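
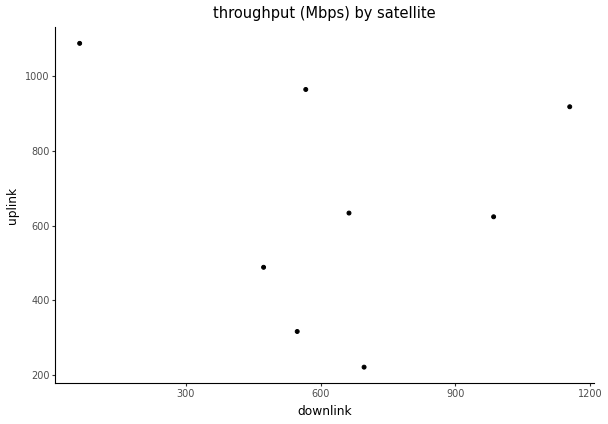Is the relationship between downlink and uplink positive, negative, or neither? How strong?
no clear correlation

Points are roughly uncorrelated; weak (|r| ≈ 0.2).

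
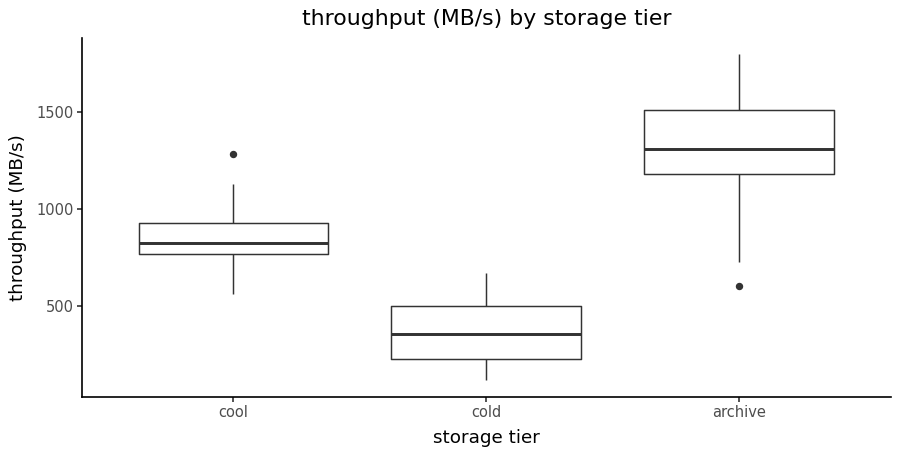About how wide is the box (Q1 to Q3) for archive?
Q3 ≈ 1500, Q1 ≈ 1200; IQR ≈ 300.

≈ 300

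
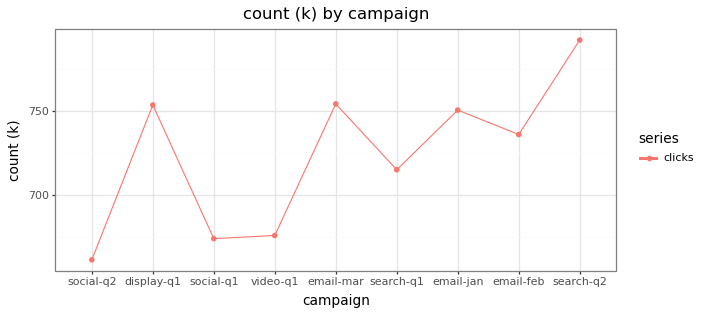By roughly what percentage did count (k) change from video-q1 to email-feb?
video-q1 ≈ 680, email-feb ≈ 740; (740 − 680) / 680 ≈ +8.8%.

≈ +8.8%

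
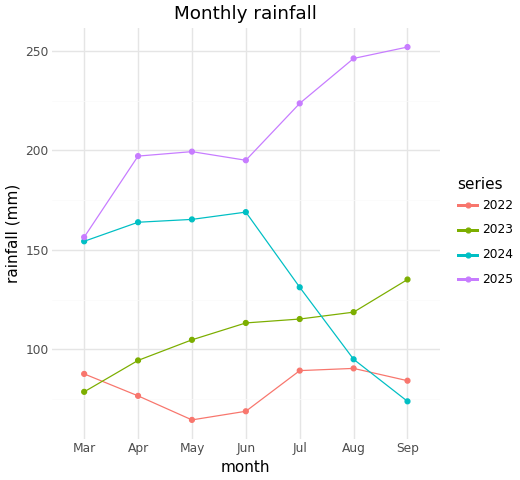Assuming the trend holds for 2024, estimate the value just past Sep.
Last three: 140, 100, 80 → slope ≈ -30/step → next ≈ 50.

≈ 50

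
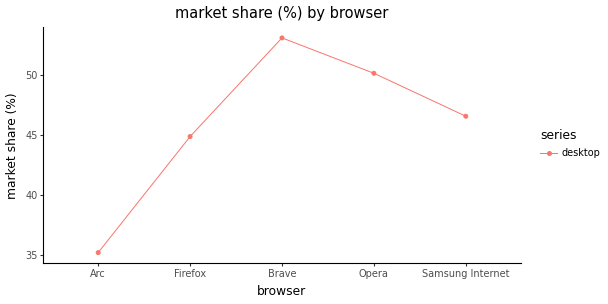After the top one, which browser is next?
Opera

Top 3: Brave ≈ 54, Opera ≈ 50, Samsung Internet ≈ 46.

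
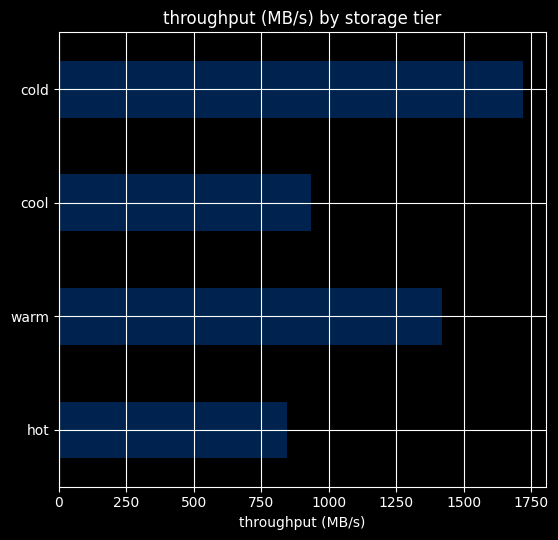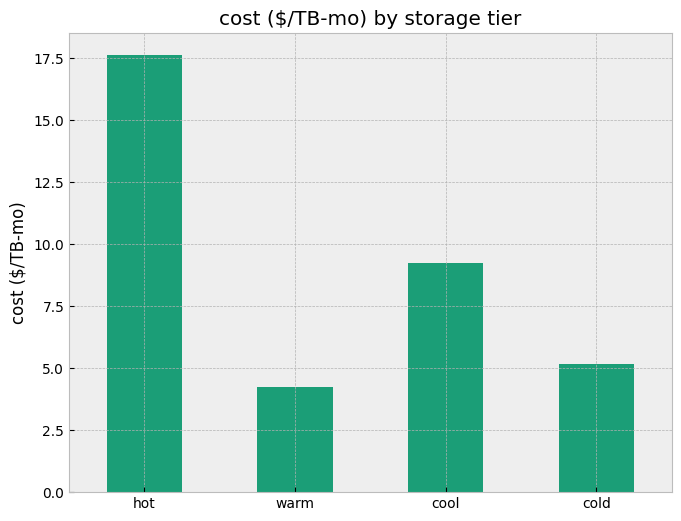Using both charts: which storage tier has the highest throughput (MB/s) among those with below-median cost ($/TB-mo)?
Chart 2 median cost ($/TB-mo) ≈ 8; below-median storage tiers: warm, cold. Among those, cold has the highest throughput (MB/s) (≈ 1800).

cold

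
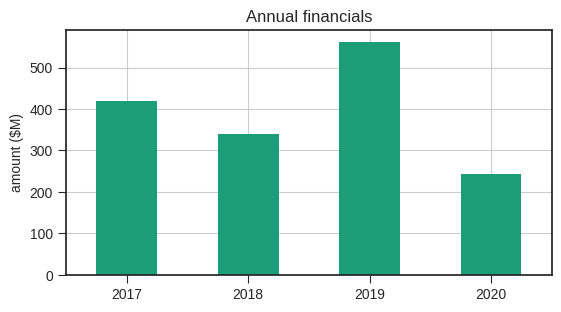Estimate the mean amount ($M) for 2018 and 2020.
≈ 300

(350 + 250) / 2 ≈ 300.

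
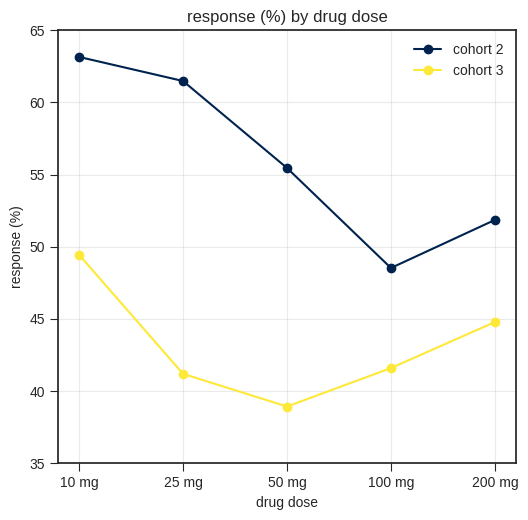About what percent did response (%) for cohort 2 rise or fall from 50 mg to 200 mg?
50 mg ≈ 55, 200 mg ≈ 50; (50 − 55) / 55 ≈ -9.1%.

≈ -9.1%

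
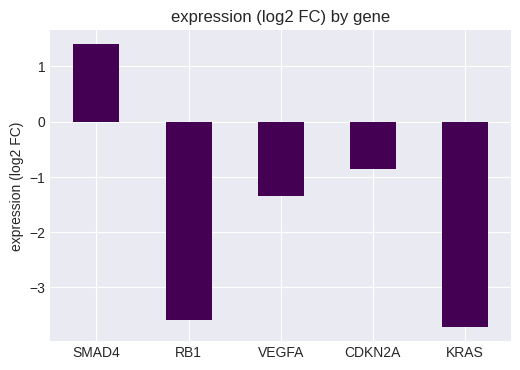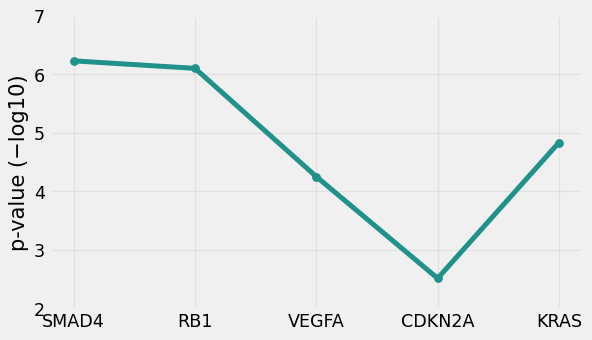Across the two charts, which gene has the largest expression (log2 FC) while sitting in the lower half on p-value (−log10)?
CDKN2A

Chart 2 median p-value (−log10) ≈ 5; below-median genes: VEGFA, CDKN2A. Among those, CDKN2A has the highest expression (log2 FC) (≈ -0.8).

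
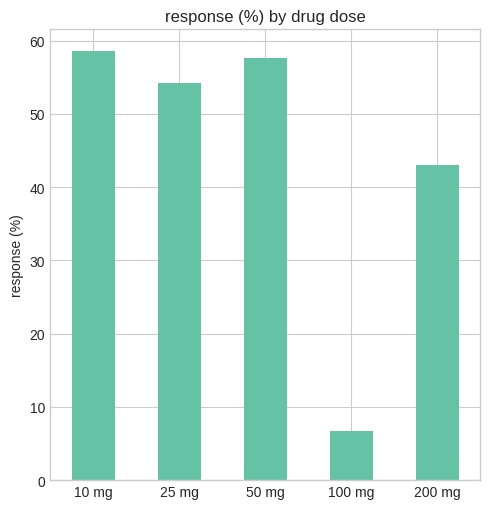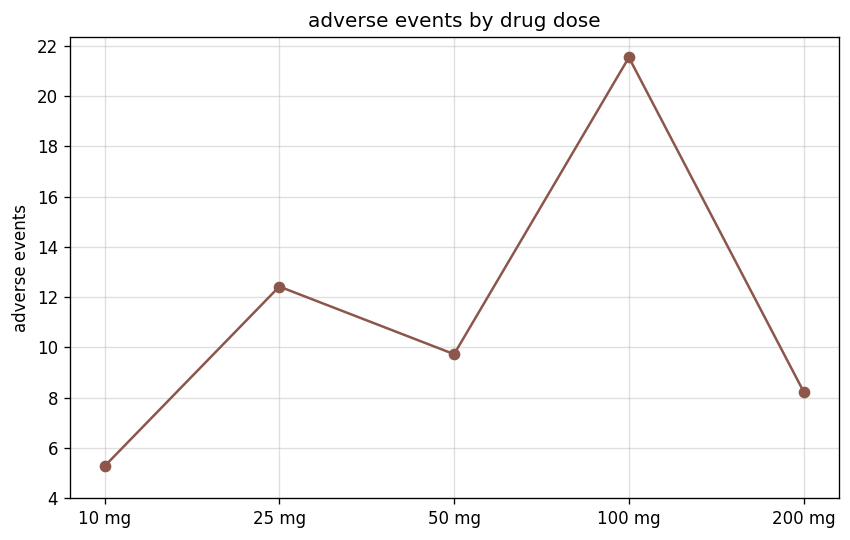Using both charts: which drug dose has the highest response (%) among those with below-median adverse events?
10 mg

Chart 2 median adverse events ≈ 10; below-median drug doses: 10 mg, 200 mg. Among those, 10 mg has the highest response (%) (≈ 60).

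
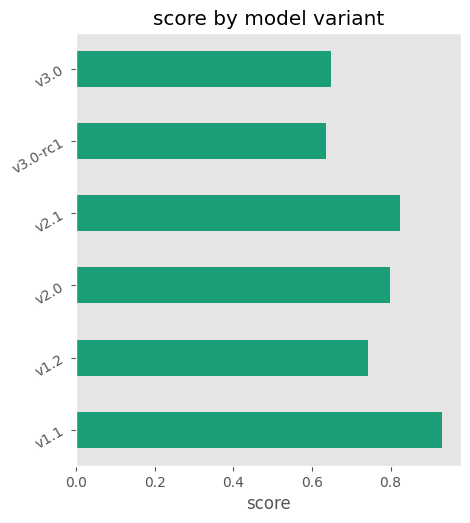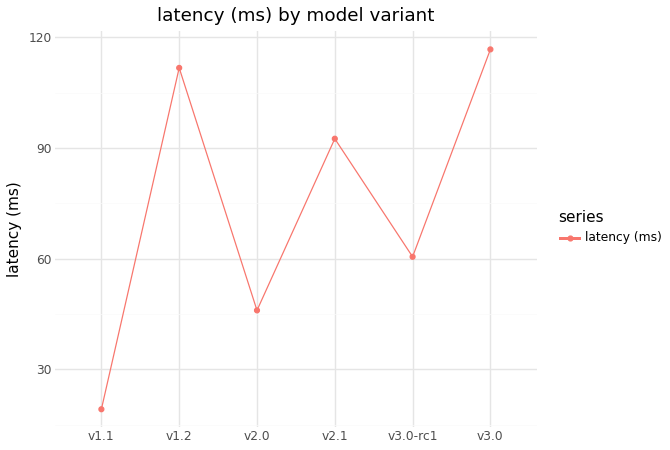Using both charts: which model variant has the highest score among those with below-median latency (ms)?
Chart 2 median latency (ms) ≈ 80; below-median model variants: v1.1, v2.0, v3.0-rc1. Among those, v1.1 has the highest score (≈ 0.9).

v1.1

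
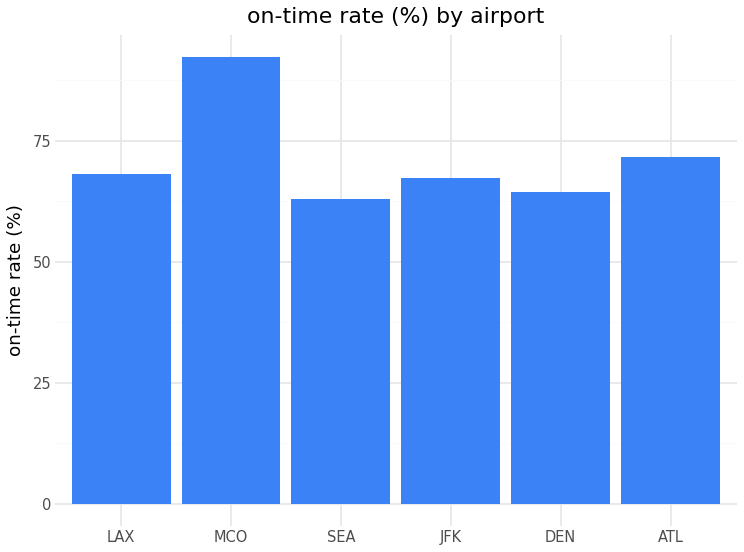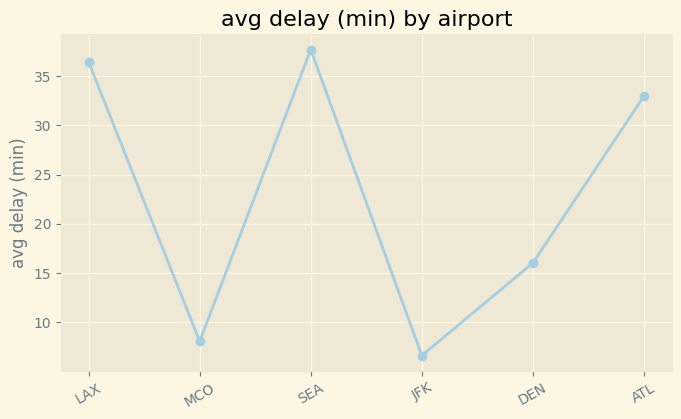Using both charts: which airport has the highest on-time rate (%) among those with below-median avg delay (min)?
MCO

Chart 2 median avg delay (min) ≈ 25; below-median airports: MCO, JFK, DEN. Among those, MCO has the highest on-time rate (%) (≈ 90).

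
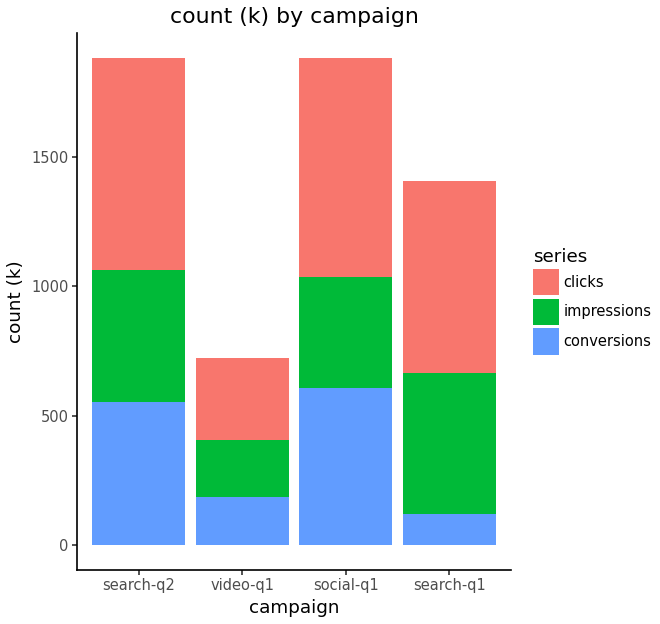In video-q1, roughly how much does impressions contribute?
impressions top ≈ 400, bottom ≈ 200; segment ≈ 200.

≈ 200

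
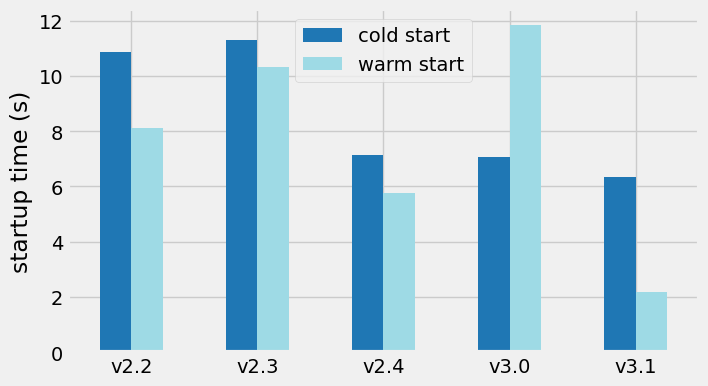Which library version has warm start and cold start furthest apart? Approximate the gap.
v3.0, ≈ 5 s

v3.0: warm start ≈ 12, cold start ≈ 7 → gap ≈ 5. Next-largest (v3.1) is only ≈ 4.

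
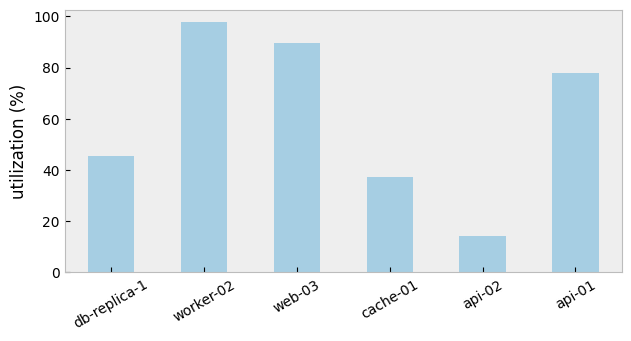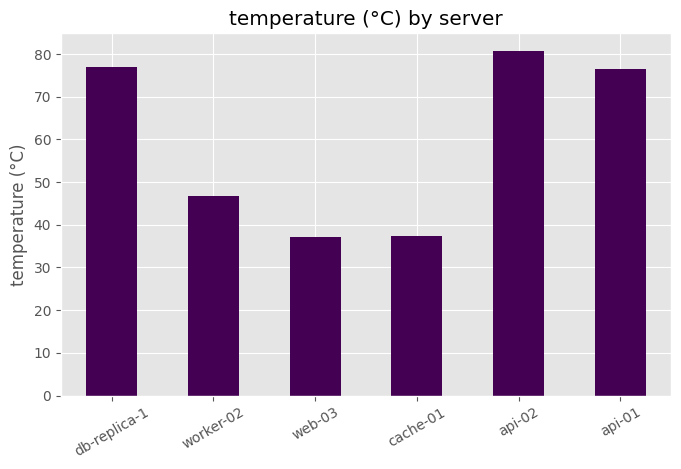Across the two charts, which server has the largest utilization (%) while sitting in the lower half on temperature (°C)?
Chart 2 median temperature (°C) ≈ 60; below-median servers: worker-02, web-03, cache-01. Among those, worker-02 has the highest utilization (%) (≈ 100).

worker-02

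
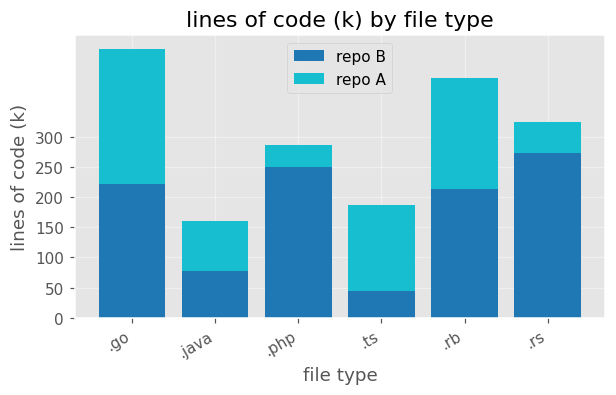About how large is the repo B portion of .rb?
≈ 200

repo B top ≈ 200, bottom ≈ 0; segment ≈ 200.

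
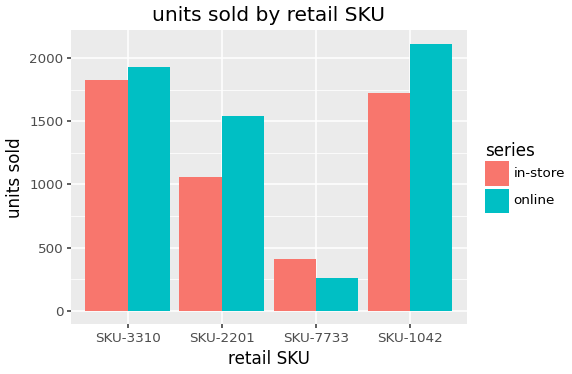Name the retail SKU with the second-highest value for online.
Top 3 for online: SKU-1042 ≈ 2200, SKU-3310 ≈ 2000, SKU-2201 ≈ 1600.

SKU-3310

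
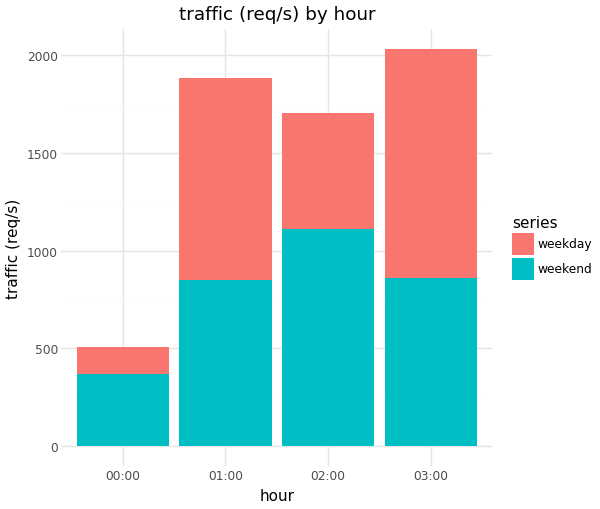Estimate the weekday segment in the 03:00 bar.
weekday top ≈ 2000, bottom ≈ 800; segment ≈ 1200.

≈ 1200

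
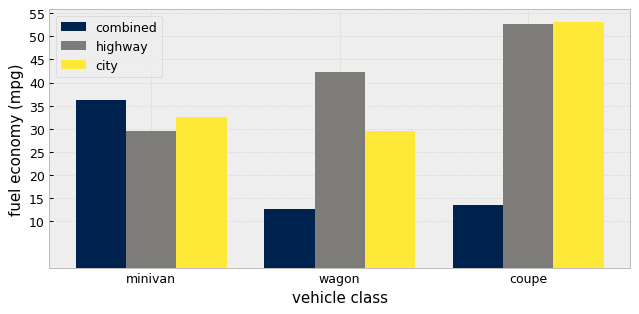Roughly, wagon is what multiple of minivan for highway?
wagon ≈ 40, minivan ≈ 30; 40/30 ≈ 1.33.

≈ 1.33×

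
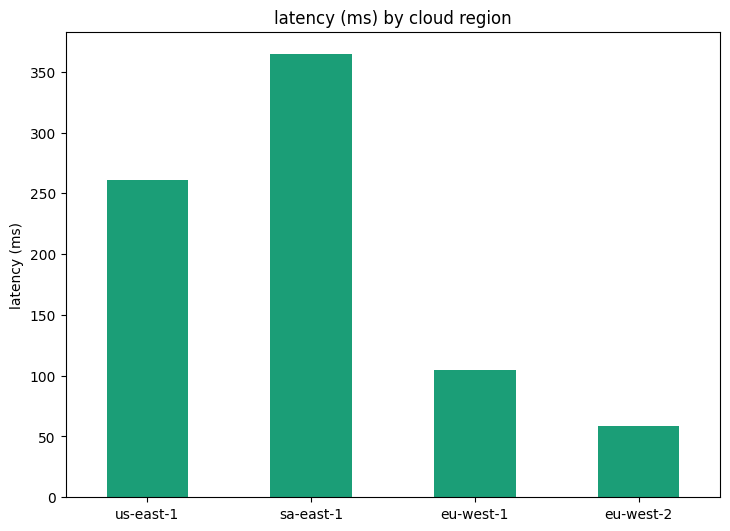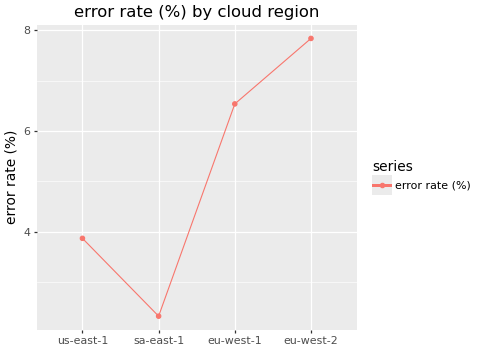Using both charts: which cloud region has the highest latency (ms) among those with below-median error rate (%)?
Chart 2 median error rate (%) ≈ 5; below-median cloud regions: us-east-1, sa-east-1. Among those, sa-east-1 has the highest latency (ms) (≈ 350).

sa-east-1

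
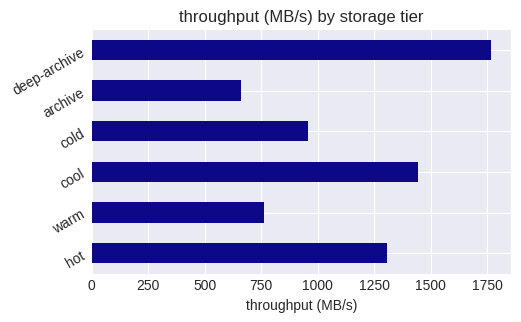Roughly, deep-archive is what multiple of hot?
≈ 1.29×

deep-archive ≈ 1800, hot ≈ 1400; 1800/1400 ≈ 1.29.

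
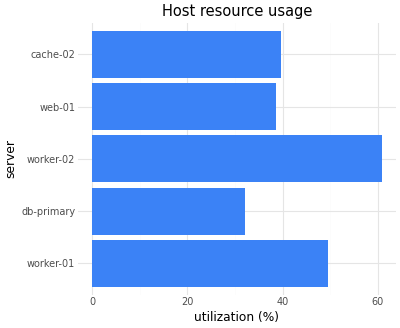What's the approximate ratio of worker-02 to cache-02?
worker-02 ≈ 60, cache-02 ≈ 40; 60/40 ≈ 1.5.

≈ 1.5×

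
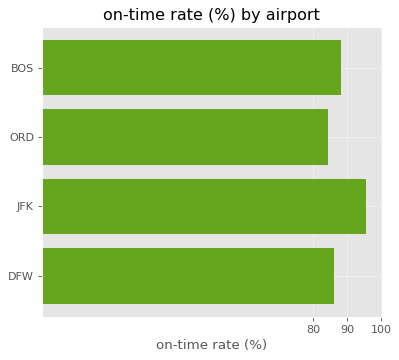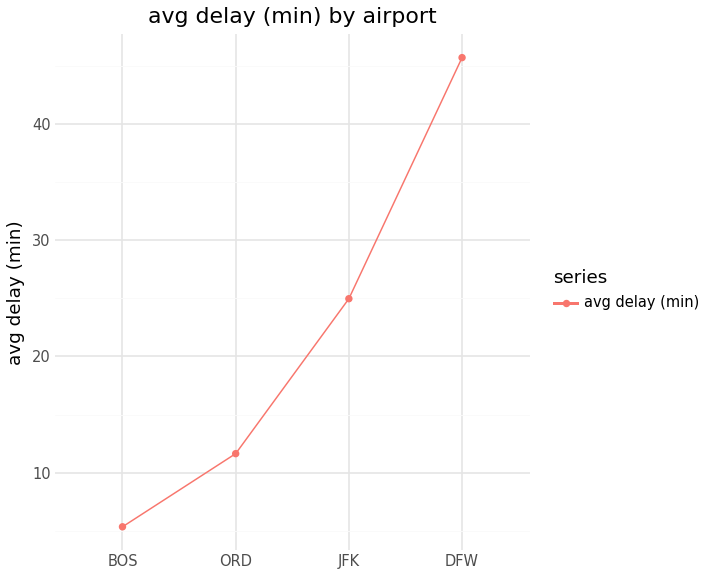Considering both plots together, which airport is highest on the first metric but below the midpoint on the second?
Chart 2 median avg delay (min) ≈ 20; below-median airports: BOS, ORD. Among those, BOS has the highest on-time rate (%) (≈ 90).

BOS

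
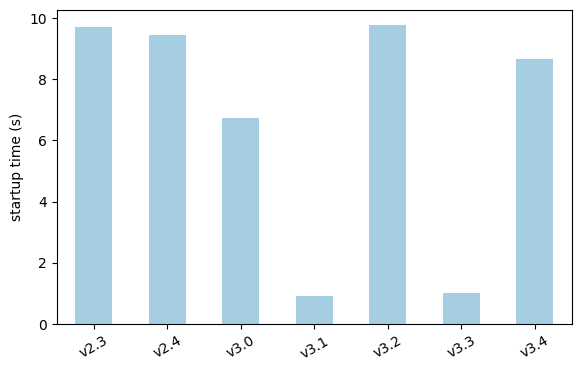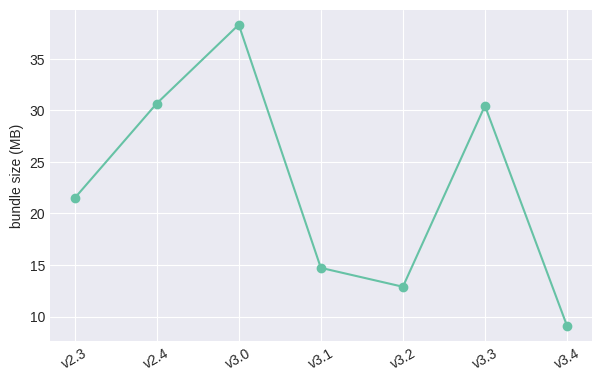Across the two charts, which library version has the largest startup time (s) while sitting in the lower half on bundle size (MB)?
v3.2

Chart 2 median bundle size (MB) ≈ 20; below-median library versions: v3.1, v3.2, v3.4. Among those, v3.2 has the highest startup time (s) (≈ 10).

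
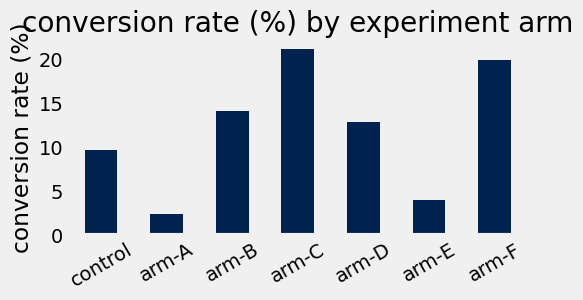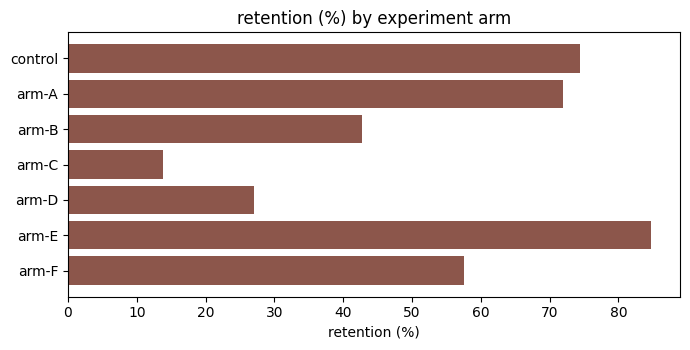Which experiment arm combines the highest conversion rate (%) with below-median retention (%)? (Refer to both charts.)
Chart 2 median retention (%) ≈ 60; below-median experiment arms: arm-B, arm-C, arm-D. Among those, arm-C has the highest conversion rate (%) (≈ 22).

arm-C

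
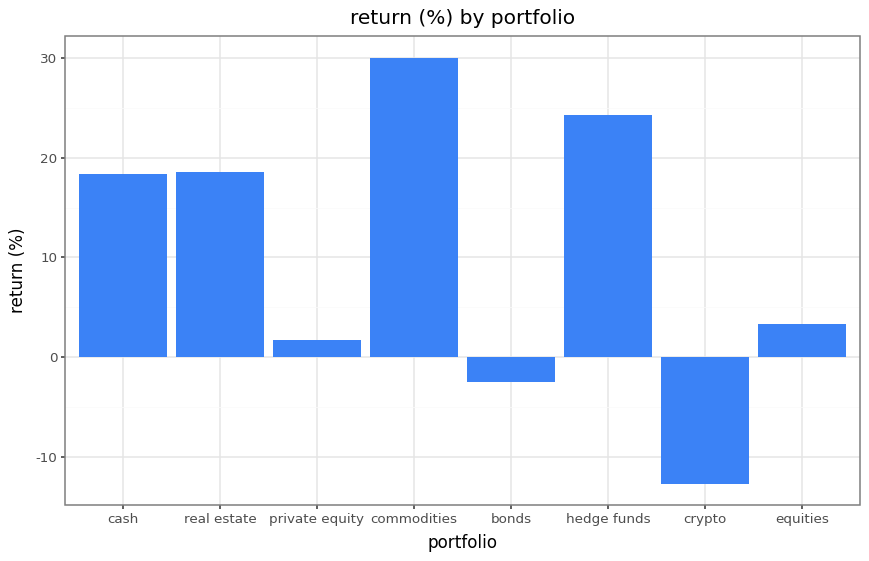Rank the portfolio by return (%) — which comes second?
Top 3: commodities ≈ 30, hedge funds ≈ 25, real estate ≈ 20.

hedge funds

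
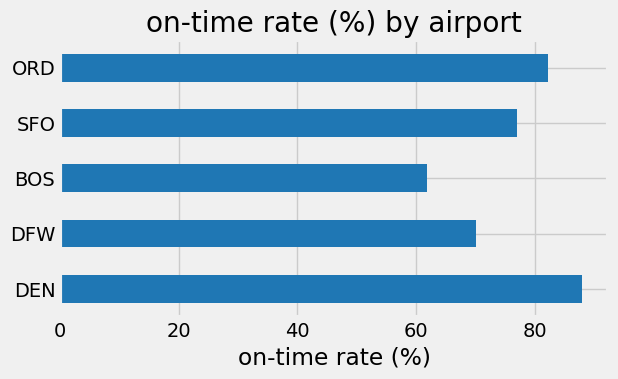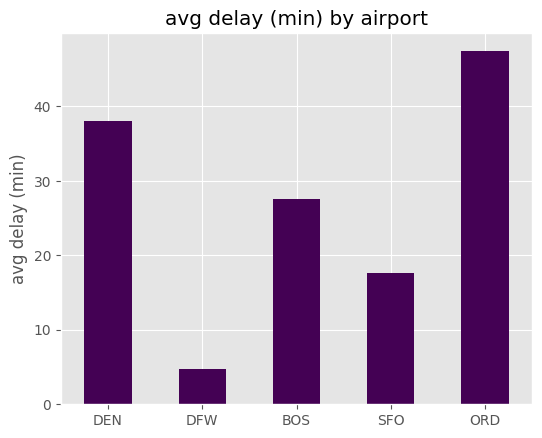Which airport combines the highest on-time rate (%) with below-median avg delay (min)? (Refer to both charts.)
Chart 2 median avg delay (min) ≈ 30; below-median airports: DFW, SFO. Among those, SFO has the highest on-time rate (%) (≈ 80).

SFO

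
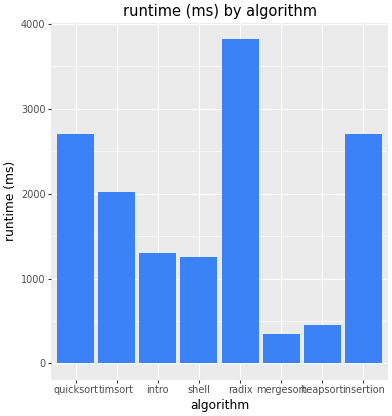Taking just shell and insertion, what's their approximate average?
≈ 2000

(1500 + 2500) / 2 ≈ 2000.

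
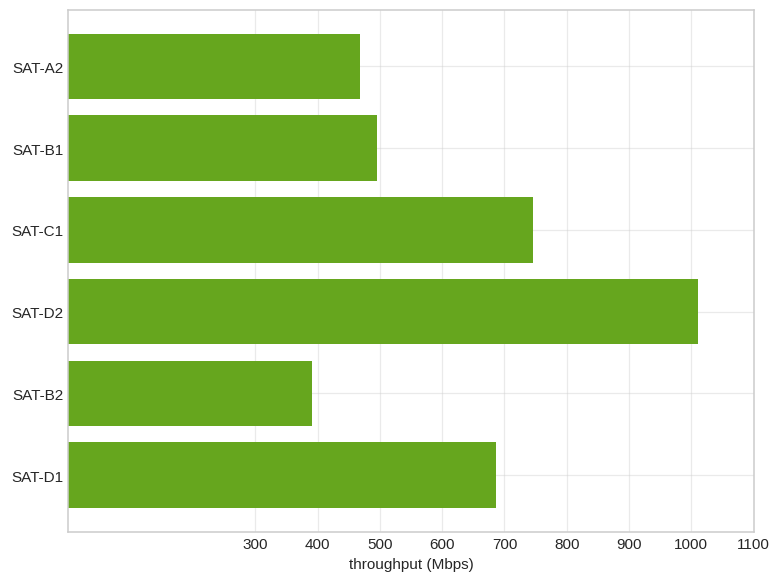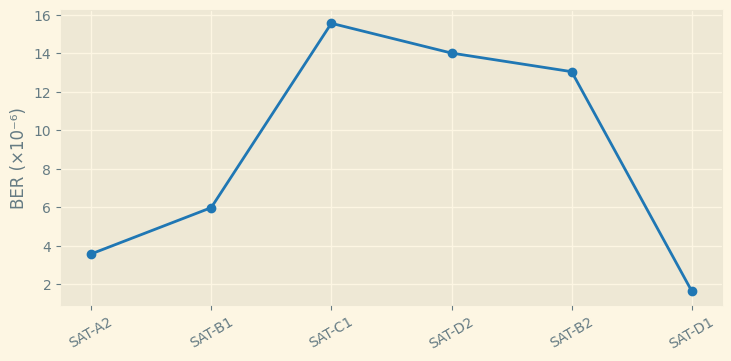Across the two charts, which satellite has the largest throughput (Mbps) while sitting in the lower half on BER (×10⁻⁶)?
Chart 2 median BER (×10⁻⁶) ≈ 10; below-median satellites: SAT-A2, SAT-B1, SAT-D1. Among those, SAT-D1 has the highest throughput (Mbps) (≈ 700).

SAT-D1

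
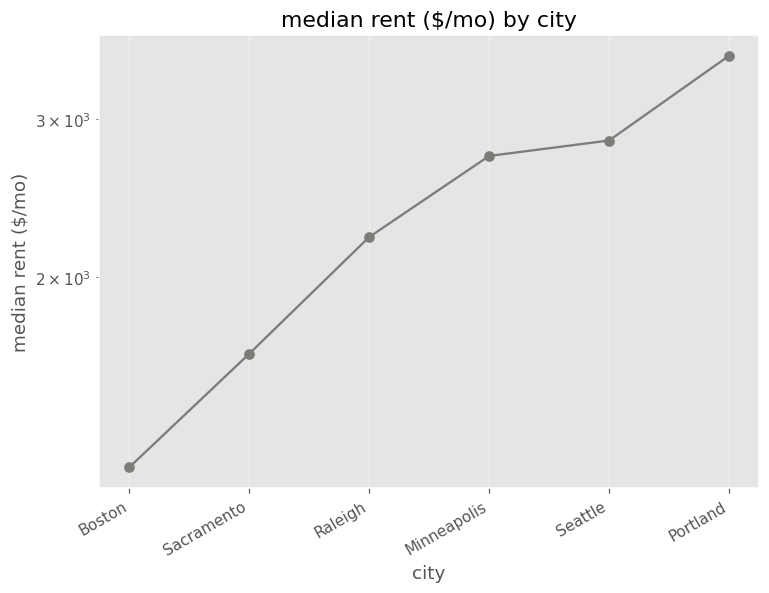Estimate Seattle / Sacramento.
Seattle ≈ 2800, Sacramento ≈ 1600; 2800/1600 ≈ 1.75.

≈ 1.75×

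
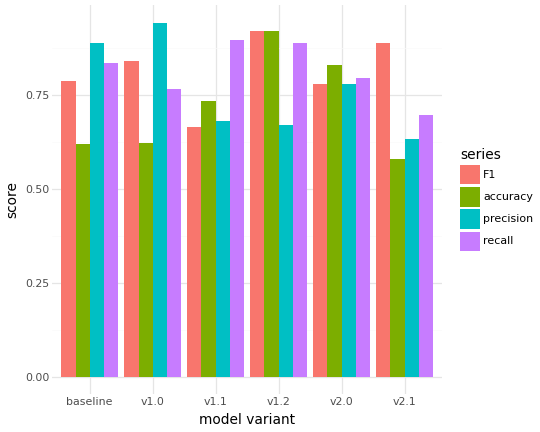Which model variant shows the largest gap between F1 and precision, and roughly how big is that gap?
v2.1: F1 ≈ 0.9, precision ≈ 0.6 → gap ≈ 0.3. Next-largest (v1.2) is only ≈ 0.2.

v2.1, ≈ 0.3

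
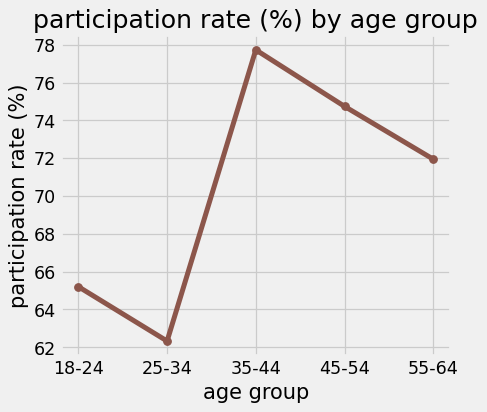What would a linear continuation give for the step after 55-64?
≈ 69

Last three: 78, 74, 72 → slope ≈ -3/step → next ≈ 69.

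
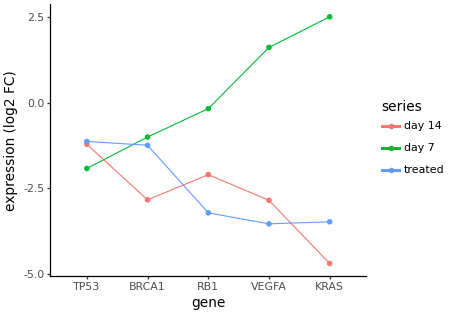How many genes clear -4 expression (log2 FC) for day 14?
4

Above -4: TP53, BRCA1, RB1, VEGFA.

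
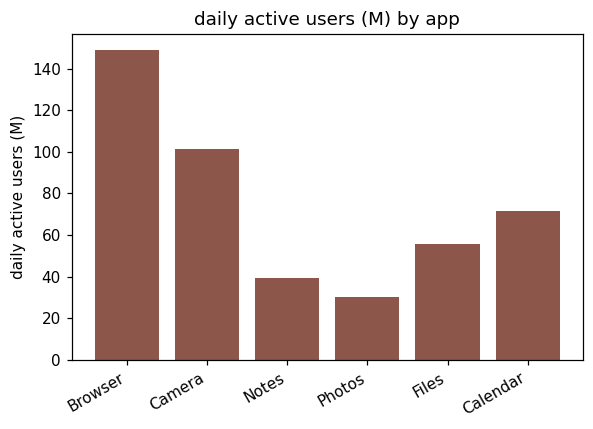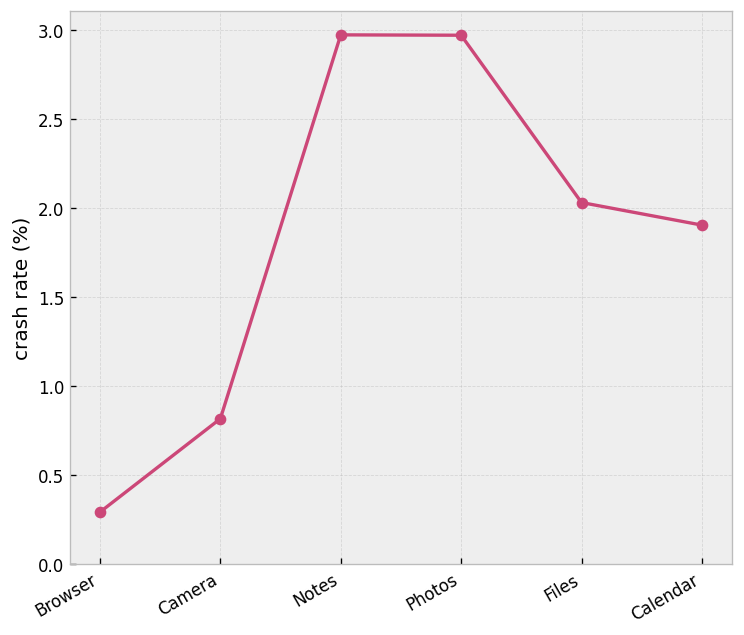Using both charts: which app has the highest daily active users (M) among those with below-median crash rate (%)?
Chart 2 median crash rate (%) ≈ 2; below-median apps: Browser, Camera, Calendar. Among those, Browser has the highest daily active users (M) (≈ 140).

Browser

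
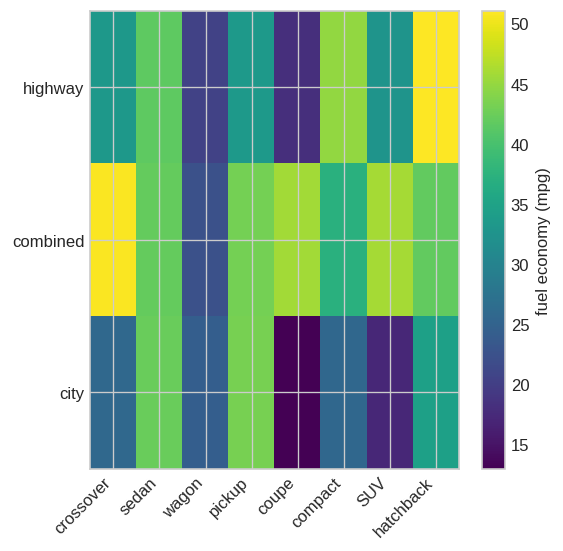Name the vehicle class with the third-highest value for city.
Top 4 for city: pickup ≈ 45, sedan ≈ 40, hatchback ≈ 35, crossover ≈ 25.

hatchback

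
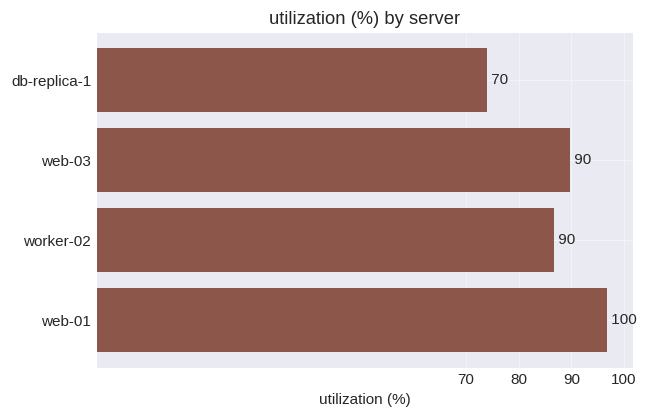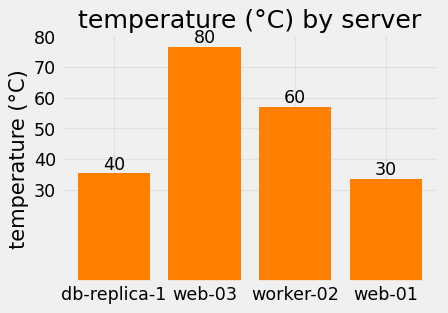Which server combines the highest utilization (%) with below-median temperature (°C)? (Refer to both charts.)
web-01

Chart 2 median temperature (°C) ≈ 50; below-median servers: db-replica-1, web-01. Among those, web-01 has the highest utilization (%) (≈ 100).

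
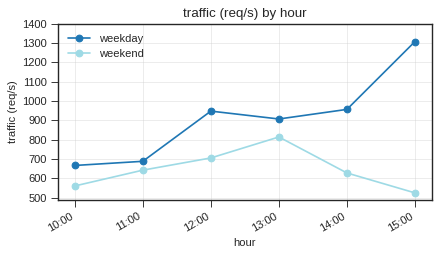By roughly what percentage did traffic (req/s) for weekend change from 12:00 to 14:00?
12:00 ≈ 700, 14:00 ≈ 600; (600 − 700) / 700 ≈ -14.3%.

≈ -14.3%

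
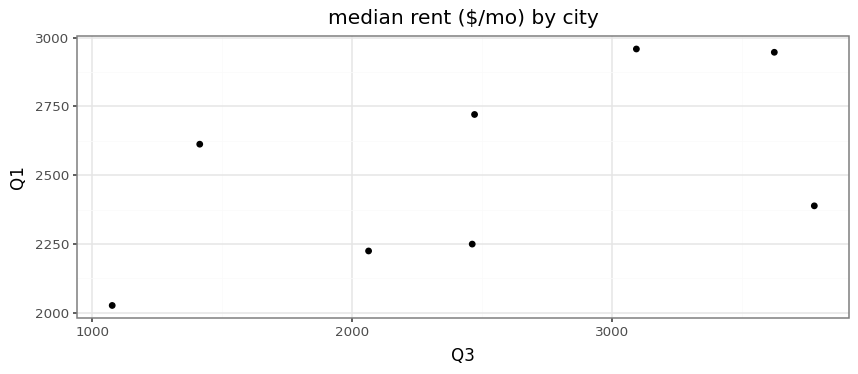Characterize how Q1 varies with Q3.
positive, moderate

Points are positively correlated; moderate (|r| ≈ 0.6).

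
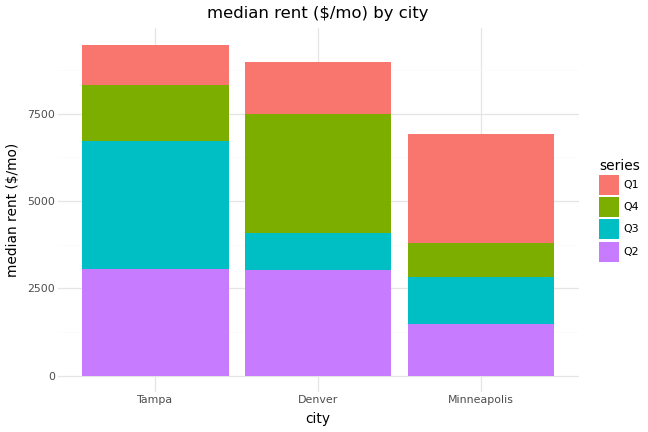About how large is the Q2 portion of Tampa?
≈ 3000

Q2 top ≈ 3000, bottom ≈ 0; segment ≈ 3000.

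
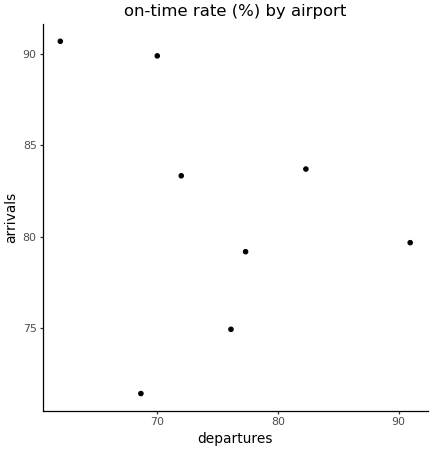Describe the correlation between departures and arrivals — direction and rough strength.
Points are negatively correlated; weak (|r| ≈ 0.3).

negative, weak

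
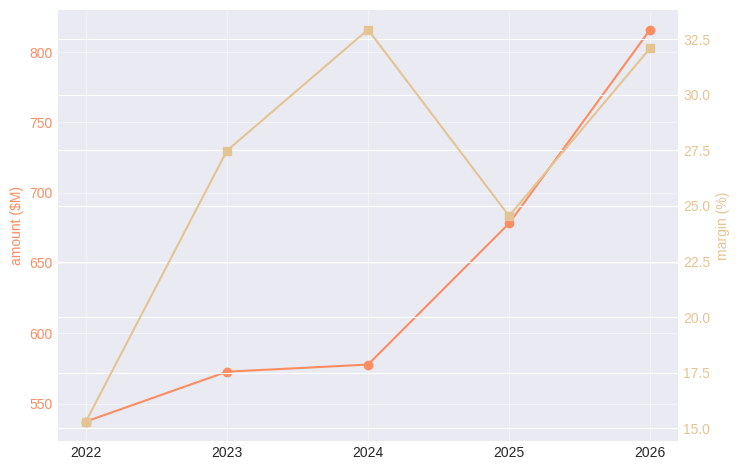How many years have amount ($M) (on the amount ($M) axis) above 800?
1

Above 800: 2026.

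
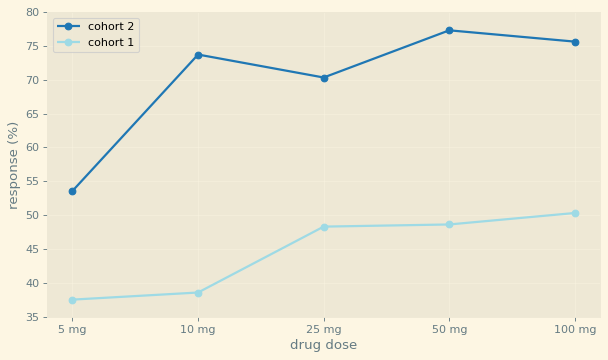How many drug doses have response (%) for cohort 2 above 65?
4

Above 65: 10 mg, 25 mg, 50 mg, 100 mg.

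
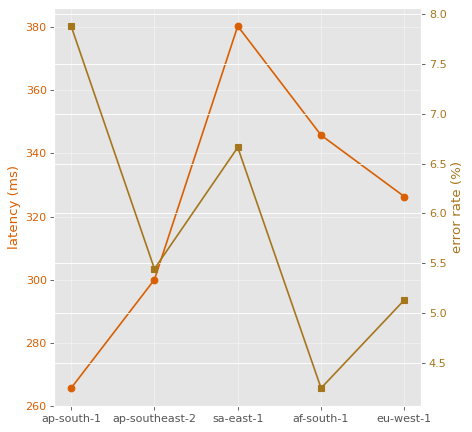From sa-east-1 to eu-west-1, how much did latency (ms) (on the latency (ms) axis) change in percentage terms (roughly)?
≈ -13.2%

sa-east-1 ≈ 380, eu-west-1 ≈ 330; (330 − 380) / 380 ≈ -13.2%.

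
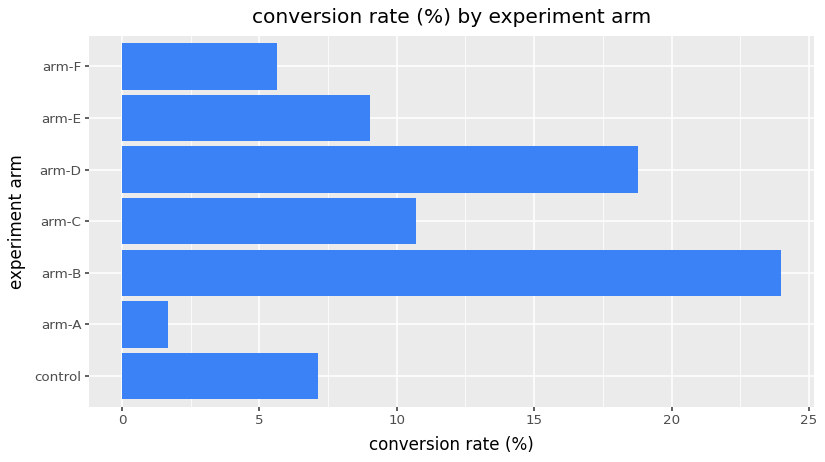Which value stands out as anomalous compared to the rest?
arm-B

arm-B ≈ 24; the rest sit between ≈ 2 and ≈ 18.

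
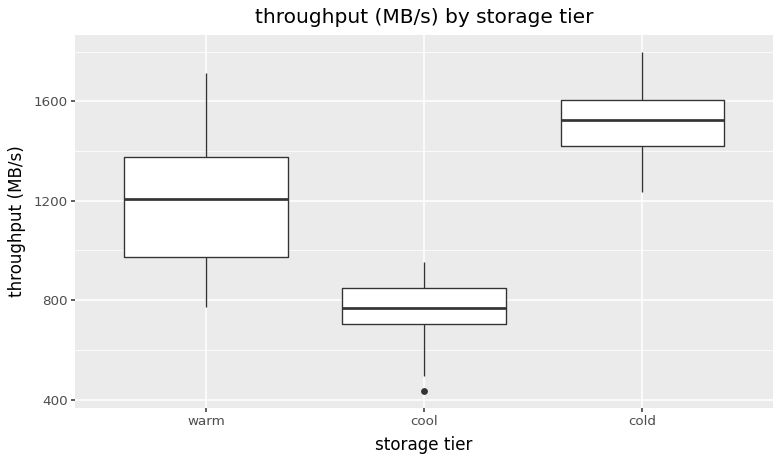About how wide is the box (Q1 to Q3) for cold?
≈ 200

Q3 ≈ 1600, Q1 ≈ 1400; IQR ≈ 200.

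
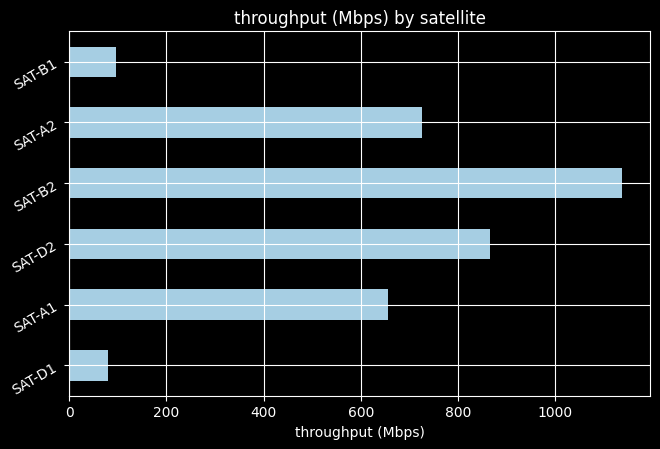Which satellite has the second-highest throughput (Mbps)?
SAT-D2

Top 3: SAT-B2 ≈ 1100, SAT-D2 ≈ 900, SAT-A2 ≈ 700.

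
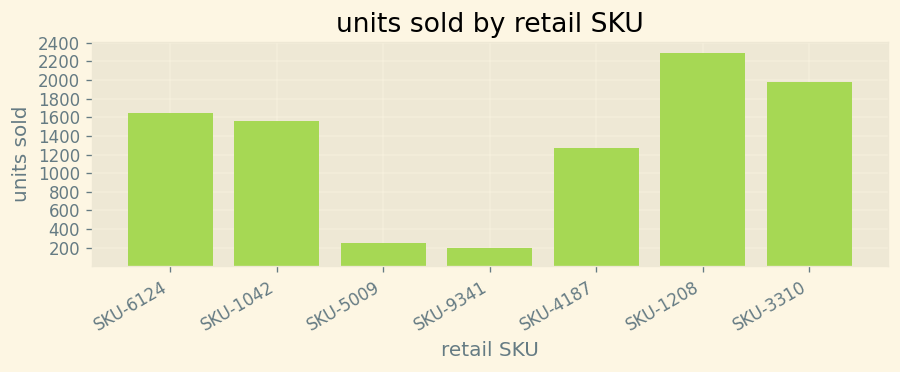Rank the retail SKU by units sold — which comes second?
Top 3: SKU-1208 ≈ 2200, SKU-3310 ≈ 2000, SKU-6124 ≈ 1600.

SKU-3310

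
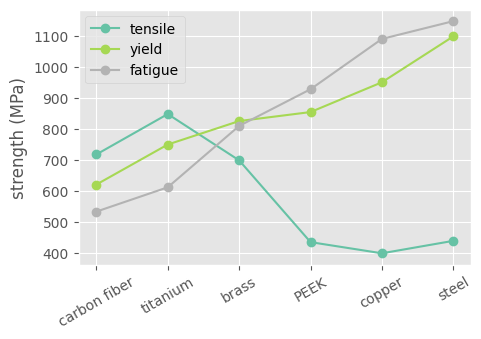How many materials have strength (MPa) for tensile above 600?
3

Above 600: carbon fiber, titanium, brass.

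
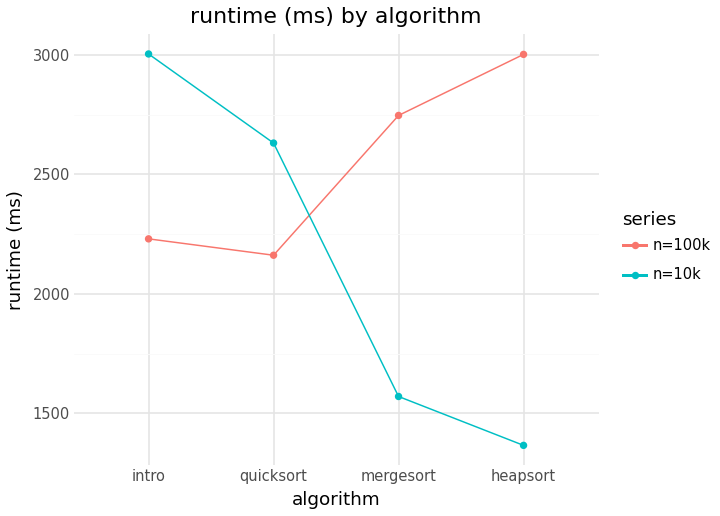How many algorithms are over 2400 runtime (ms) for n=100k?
2

Above 2400: mergesort, heapsort.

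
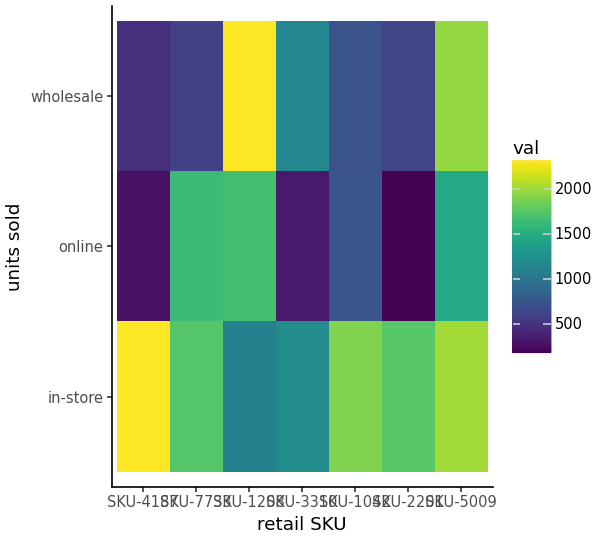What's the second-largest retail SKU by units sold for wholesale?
SKU-5009

Top 3 for wholesale: SKU-1208 ≈ 2400, SKU-5009 ≈ 2000, SKU-3310 ≈ 1200.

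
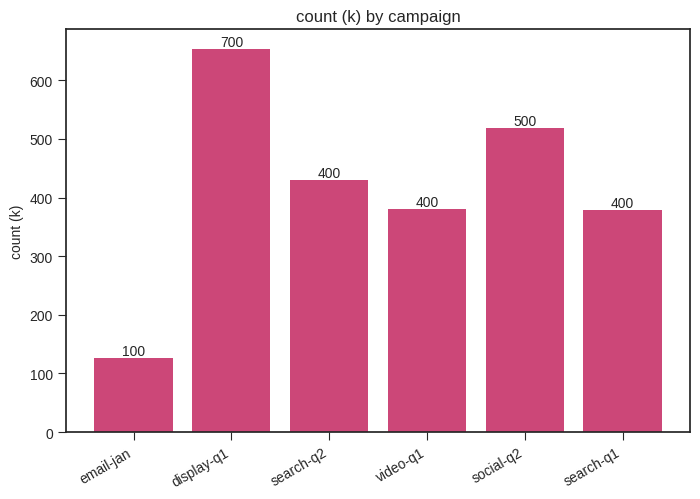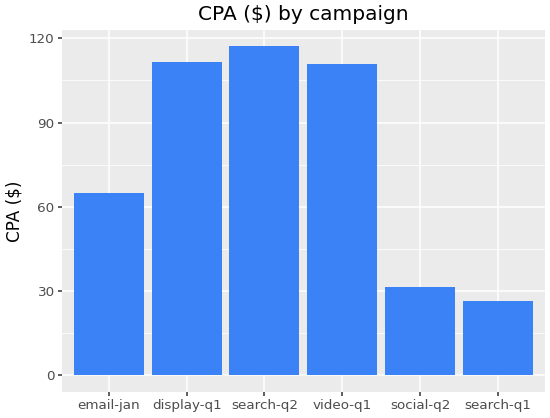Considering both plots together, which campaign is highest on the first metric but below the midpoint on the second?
social-q2

Chart 2 median CPA ($) ≈ 80; below-median campaigns: email-jan, social-q2, search-q1. Among those, social-q2 has the highest count (k) (≈ 500).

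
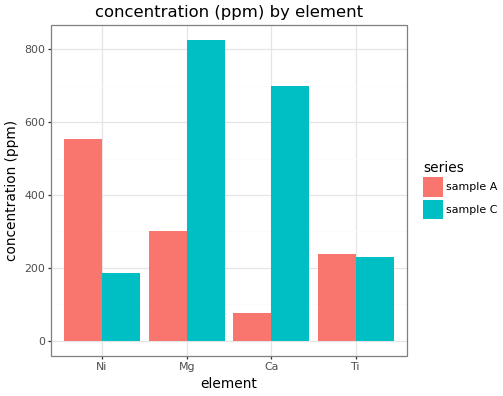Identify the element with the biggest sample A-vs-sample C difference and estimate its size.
Ca, ≈ 600 ppm

Ca: sample A ≈ 100, sample C ≈ 700 → gap ≈ 600. Next-largest (Mg) is only ≈ 500.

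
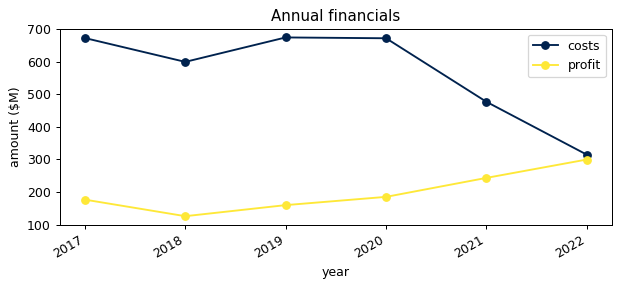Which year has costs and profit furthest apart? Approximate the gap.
2019: costs ≈ 650, profit ≈ 150 → gap ≈ 500. Next-largest (2017) is only ≈ 450.

2019, ≈ 500 $M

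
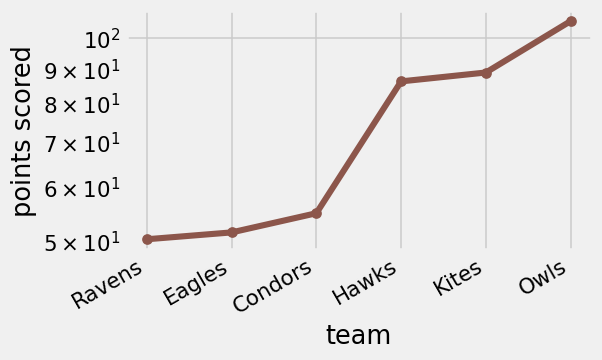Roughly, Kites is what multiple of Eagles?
Kites ≈ 90, Eagles ≈ 50; 90/50 ≈ 1.8.

≈ 1.8×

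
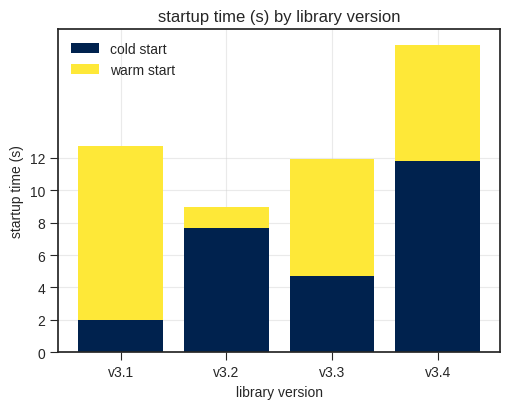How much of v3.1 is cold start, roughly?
≈ 2

cold start top ≈ 2, bottom ≈ 0; segment ≈ 2.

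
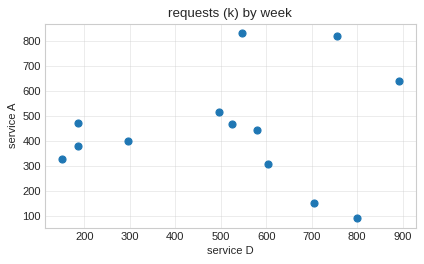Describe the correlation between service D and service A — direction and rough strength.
no clear correlation

Points are roughly uncorrelated; weak (|r| ≈ 0.1).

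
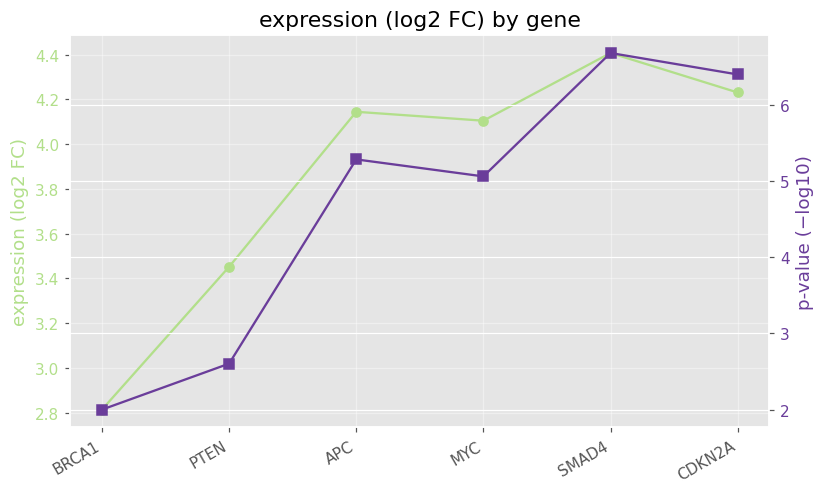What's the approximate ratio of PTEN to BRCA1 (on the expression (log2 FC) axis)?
≈ 1.21×

PTEN ≈ 3.4, BRCA1 ≈ 2.8; 3.4/2.8 ≈ 1.21.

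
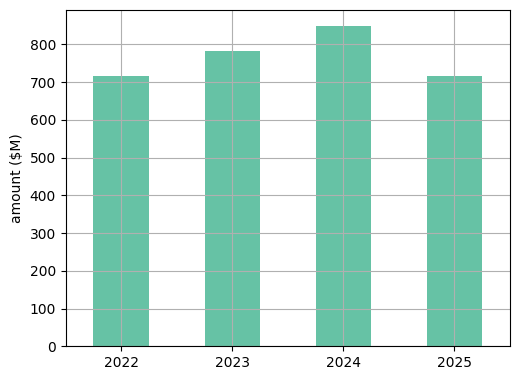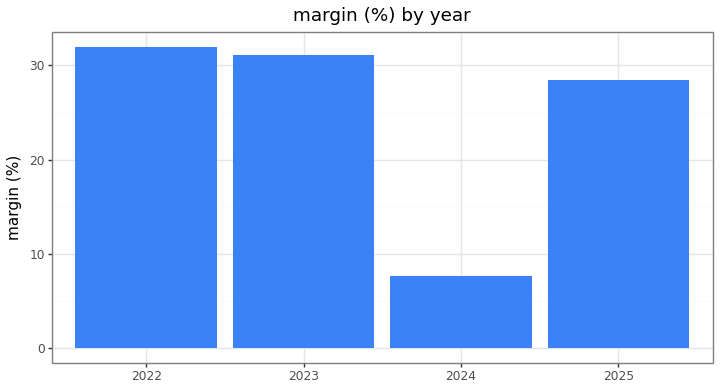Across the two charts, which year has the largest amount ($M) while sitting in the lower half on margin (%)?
Chart 2 median margin (%) ≈ 30; below-median years: 2024, 2025. Among those, 2024 has the highest amount ($M) (≈ 800).

2024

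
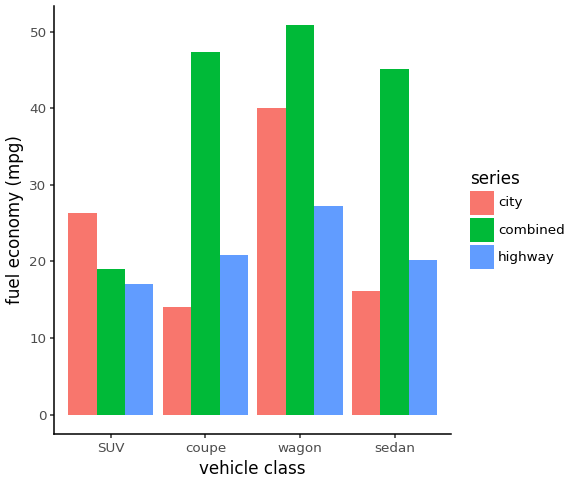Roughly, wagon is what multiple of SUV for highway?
wagon ≈ 25, SUV ≈ 15; 25/15 ≈ 1.67.

≈ 1.67×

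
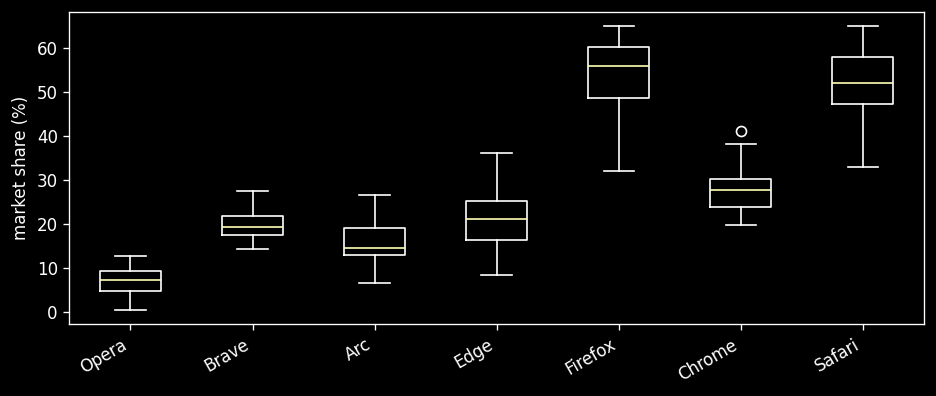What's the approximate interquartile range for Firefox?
≈ 10

Q3 ≈ 60, Q1 ≈ 50; IQR ≈ 10.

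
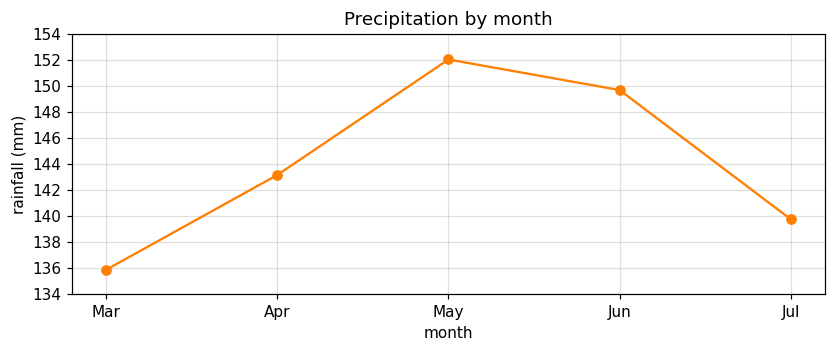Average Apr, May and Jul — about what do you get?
(144 + 152 + 140) / 3 ≈ 145.

≈ 145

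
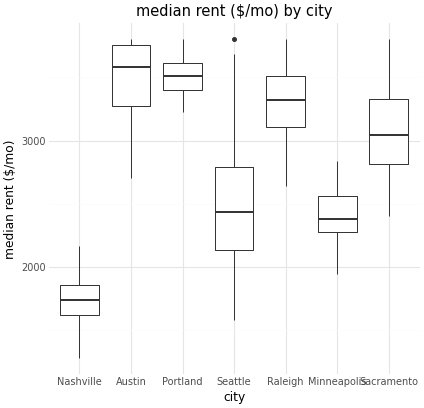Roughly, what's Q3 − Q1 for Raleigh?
Q3 ≈ 3600, Q1 ≈ 3200; IQR ≈ 400.

≈ 400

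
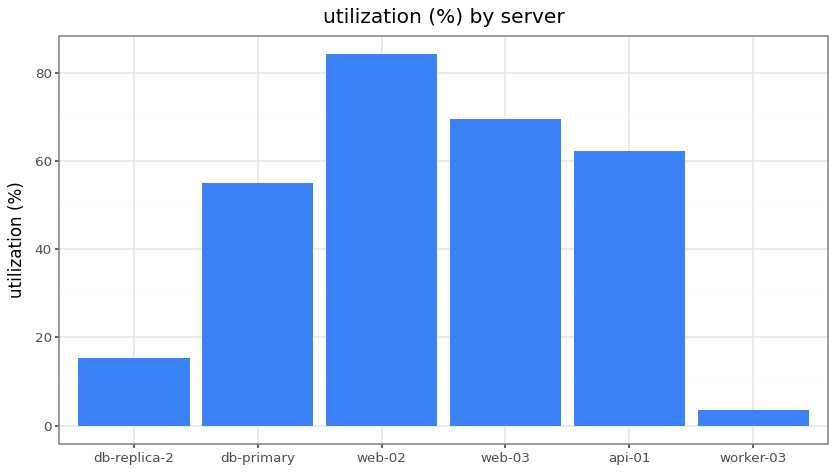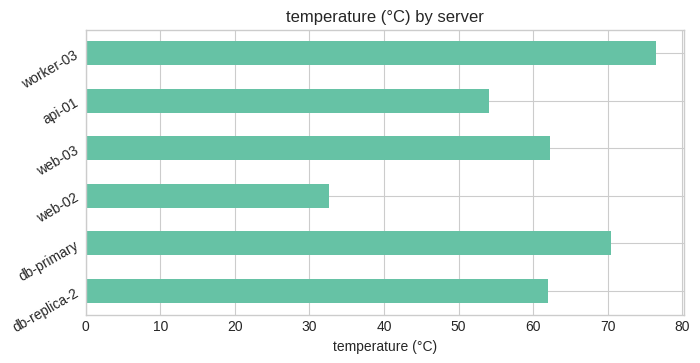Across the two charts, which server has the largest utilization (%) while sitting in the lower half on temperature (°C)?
web-02

Chart 2 median temperature (°C) ≈ 60; below-median servers: db-replica-2, web-02, api-01. Among those, web-02 has the highest utilization (%) (≈ 80).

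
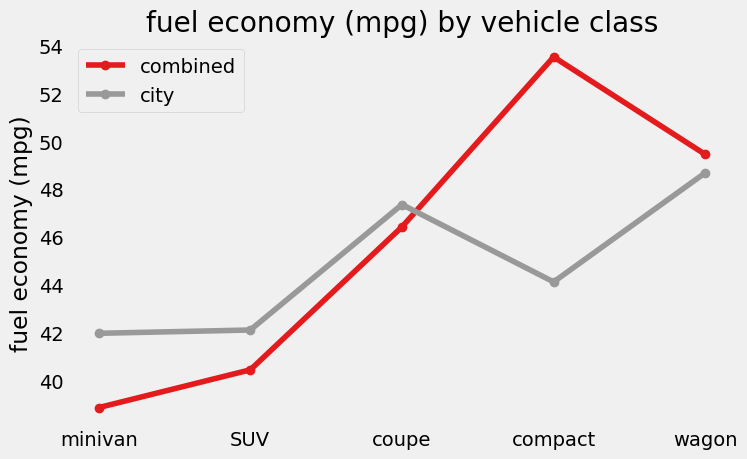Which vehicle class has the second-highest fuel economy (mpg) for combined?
wagon

Top 3 for combined: compact ≈ 54, wagon ≈ 50, coupe ≈ 46.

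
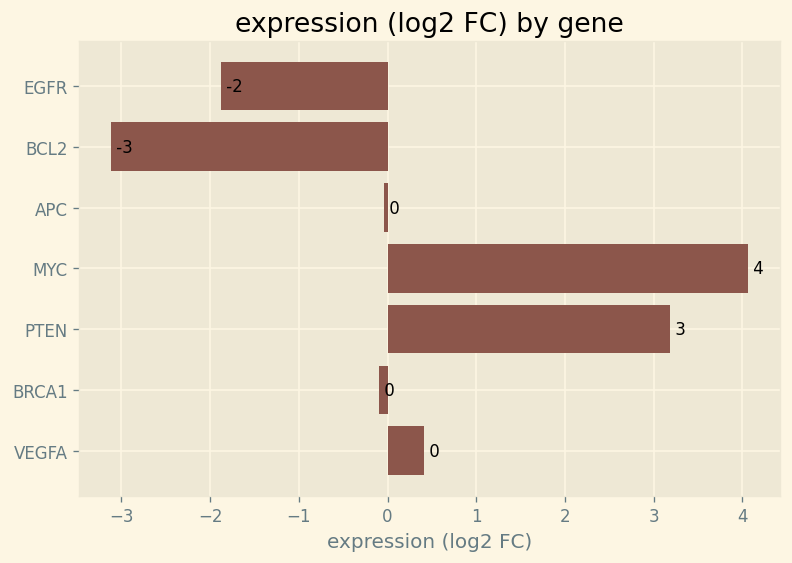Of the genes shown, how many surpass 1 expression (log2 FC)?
2

Above 1: MYC, PTEN.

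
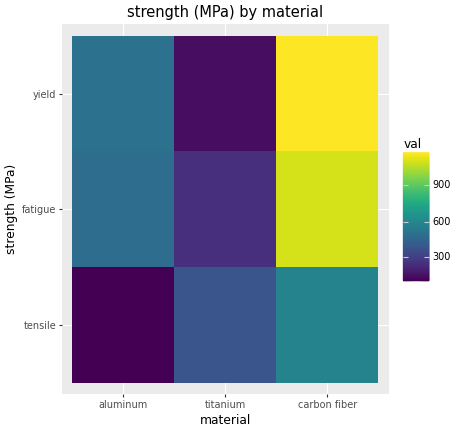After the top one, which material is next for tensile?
Top 3 for tensile: carbon fiber ≈ 600, titanium ≈ 400, aluminum ≈ 100.

titanium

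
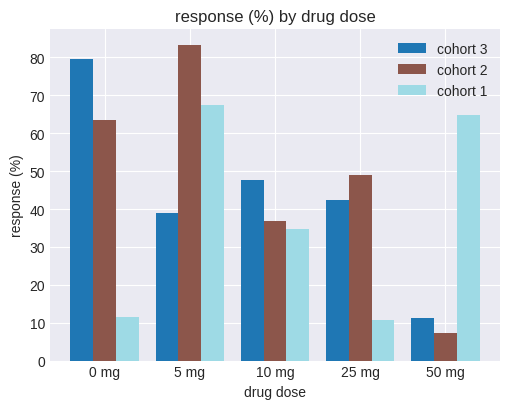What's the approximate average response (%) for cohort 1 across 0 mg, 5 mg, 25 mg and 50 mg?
(10 + 70 + 10 + 60) / 4 ≈ 38.

≈ 38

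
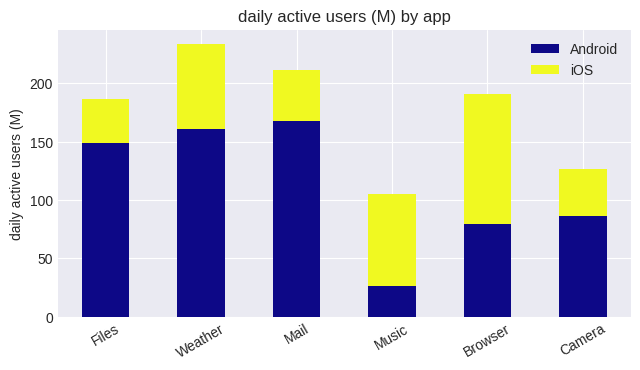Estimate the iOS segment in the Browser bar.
≈ 120

iOS top ≈ 200, bottom ≈ 80; segment ≈ 120.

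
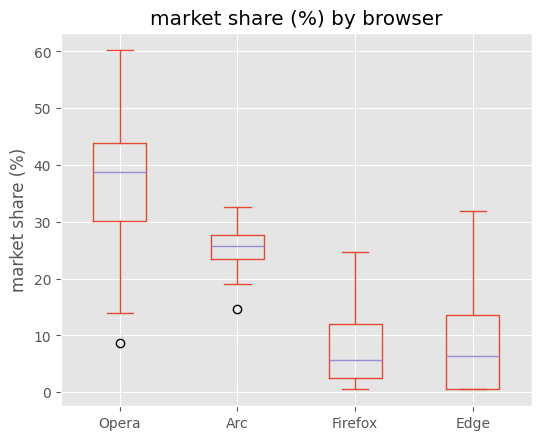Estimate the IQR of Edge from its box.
≈ 15

Q3 ≈ 15, Q1 ≈ 0; IQR ≈ 15.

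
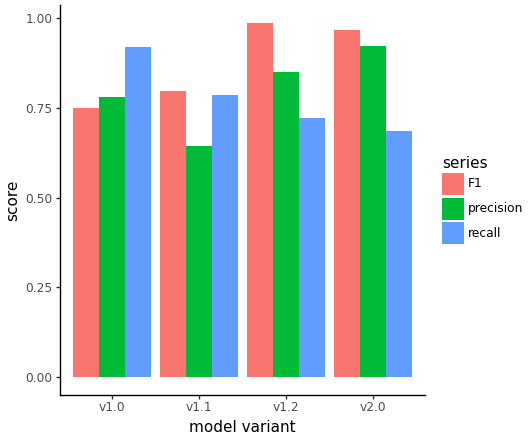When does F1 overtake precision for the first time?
v1.0: F1 ≈ 0.8 vs precision ≈ 0.8 (not yet); v1.1: F1 ≈ 0.8 vs precision ≈ 0.6 (first crossover).

v1.1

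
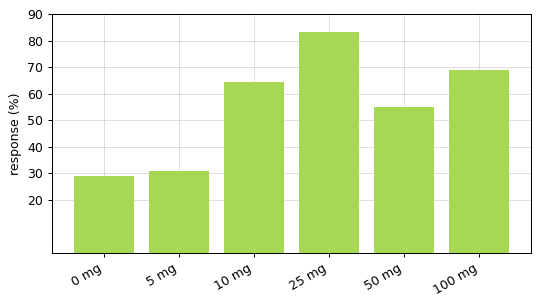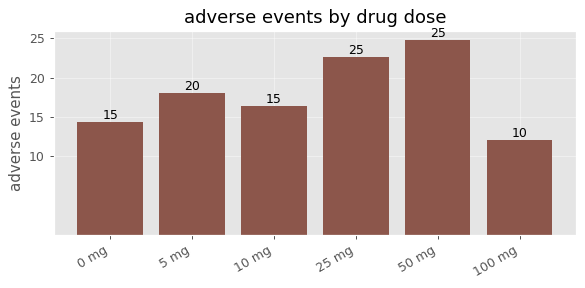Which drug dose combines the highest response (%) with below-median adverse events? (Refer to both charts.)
100 mg

Chart 2 median adverse events ≈ 15; below-median drug doses: 0 mg, 10 mg, 100 mg. Among those, 100 mg has the highest response (%) (≈ 70).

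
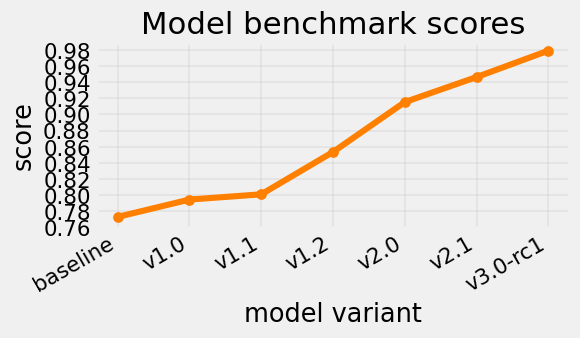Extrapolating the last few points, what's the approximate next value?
Last three: 0.92, 0.94, 0.98 → slope ≈ 0.03/step → next ≈ 1.01.

≈ 1.01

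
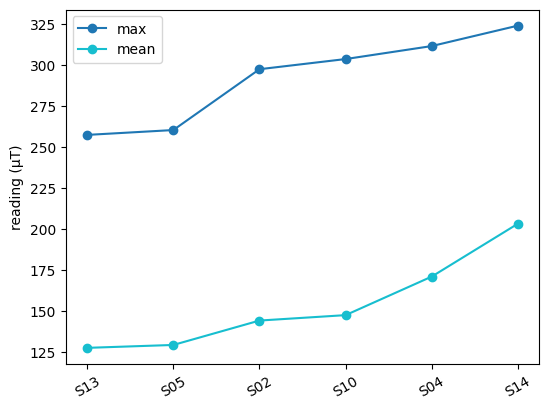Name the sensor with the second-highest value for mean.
Top 3 for mean: S14 ≈ 200, S04 ≈ 180, S10 ≈ 140.

S04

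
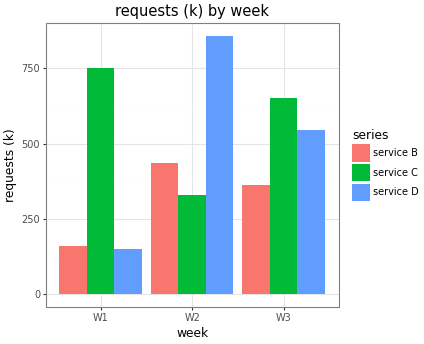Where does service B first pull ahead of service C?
W2

W1: service B ≈ 200 vs service C ≈ 800 (not yet); W2: service B ≈ 400 vs service C ≈ 300 (first crossover).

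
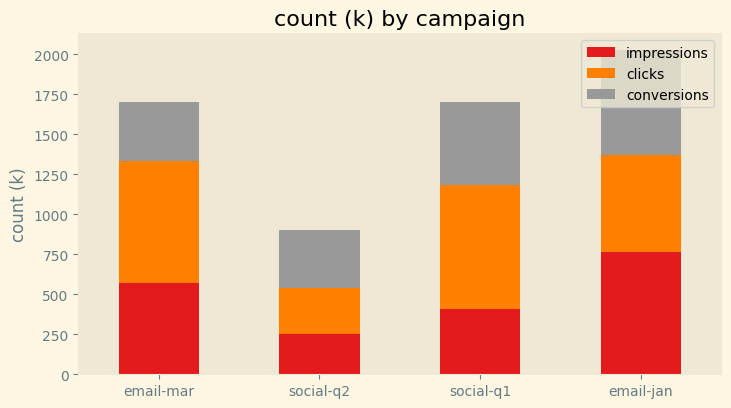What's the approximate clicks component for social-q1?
≈ 800

clicks top ≈ 1200, bottom ≈ 400; segment ≈ 800.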